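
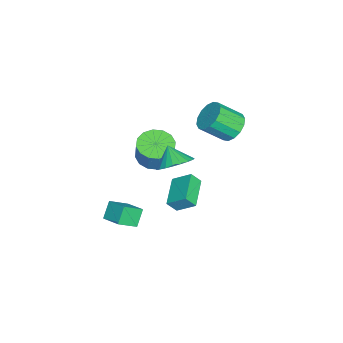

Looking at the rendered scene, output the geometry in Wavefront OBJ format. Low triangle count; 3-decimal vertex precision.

v 0.193 -0.225 1.052
v 1.017 -0.889 1.214
v -0.413 -0.755 1.968
v 1.12 -0.547 1.479
v 1.063 -0.149 1.671
v 0.855 0.235 1.755
v 0.533 0.54 1.718
v 0.152 0.712 1.566
v -0.221 0.722 1.324
v -0.523 0.569 1.036
v -0.702 0.278 0.75
v -0.725 -0.1 0.517
v -0.59 -0.5 0.376
v -0.319 -0.852 0.351
v 0.04 -1.096 0.448
v 0.426 -1.189 0.649
v 0.772 -1.116 0.92
v -3.138 -2.074 -1.524
v -2.119 -2.247 -1.838
v -1.663 -2.078 -0.45
v -2.682 -1.906 -0.136
v -2.192 -1.695 -1.881
v -1.736 -1.526 -0.494
v -2.519 -1.244 -1.828
v -2.063 -1.075 -0.441
v -3.011 -1.016 -1.694
v -2.555 -0.847 -0.307
v -3.538 -1.071 -1.514
v -3.081 -0.902 -0.127
v -3.957 -1.395 -1.337
v -3.501 -1.226 0.05
v -4.157 -1.902 -1.21
v -3.701 -1.733 0.178
v -4.084 -2.454 -1.166
v -3.628 -2.285 0.221
v -3.757 -2.905 -1.219
v -3.301 -2.736 0.168
v -3.265 -3.133 -1.353
v -2.809 -2.964 0.034
v -2.739 -3.078 -1.533
v -2.282 -2.909 -0.146
v -2.319 -2.754 -1.71
v -1.863 -2.585 -0.323
v -3.316 2.182 1.527
v -2.742 1.774 0.846
v -2.329 0.51 1.953
v -2.904 0.918 2.633
v -2.439 2.093 1.098
v -2.027 0.829 2.205
v -2.372 2.437 1.465
v -1.959 1.173 2.572
v -2.558 2.712 1.849
v -2.145 1.448 2.956
v -2.947 2.845 2.146
v -2.534 1.581 3.253
v -3.435 2.801 2.277
v -3.022 1.537 3.384
v -3.891 2.59 2.207
v -3.478 1.326 3.314
v -4.193 2.271 1.955
v -3.781 1.007 3.062
v -4.261 1.927 1.588
v -3.848 0.663 2.695
v -4.075 1.652 1.204
v -3.662 0.388 2.311
v -3.686 1.519 0.907
v -3.273 0.255 2.014
v -3.198 1.563 0.776
v -2.785 0.299 1.883
v -0.26 0.06 -1.181
v -0.076 -0.444 -0.521
v -0.12 1.106 -0.422
v 0.065 0.602 0.238
v 1.515 0.138 -1.618
v 1.7 -0.366 -0.958
v 1.656 1.184 -0.859
v 1.84 0.68 -0.199
v 3.103 -2.408 -1.506
v 2.411 -2.25 -0.666
v 3.835 -1.446 -1.084
v 3.143 -1.288 -0.244
v 3.777 -3.232 -0.796
v 3.085 -3.074 0.044
v 4.509 -2.27 -0.374
v 3.817 -2.112 0.466
f 2 1 4
f 2 4 3
f 4 1 5
f 4 5 3
f 5 1 6
f 5 6 3
f 6 1 7
f 6 7 3
f 7 1 8
f 7 8 3
f 8 1 9
f 8 9 3
f 9 1 10
f 9 10 3
f 10 1 11
f 10 11 3
f 11 1 12
f 11 12 3
f 12 1 13
f 12 13 3
f 13 1 14
f 13 14 3
f 14 1 15
f 14 15 3
f 15 1 16
f 15 16 3
f 16 1 17
f 16 17 3
f 17 1 2
f 17 2 3
f 19 18 22
f 19 22 20
f 20 22 23
f 20 23 21
f 22 18 24
f 22 24 23
f 23 24 25
f 23 25 21
f 24 18 26
f 24 26 25
f 25 26 27
f 25 27 21
f 26 18 28
f 26 28 27
f 27 28 29
f 27 29 21
f 28 18 30
f 28 30 29
f 29 30 31
f 29 31 21
f 30 18 32
f 30 32 31
f 31 32 33
f 31 33 21
f 32 18 34
f 32 34 33
f 33 34 35
f 33 35 21
f 34 18 36
f 34 36 35
f 35 36 37
f 35 37 21
f 36 18 38
f 36 38 37
f 37 38 39
f 37 39 21
f 38 18 40
f 38 40 39
f 39 40 41
f 39 41 21
f 40 18 42
f 40 42 41
f 41 42 43
f 41 43 21
f 42 18 19
f 42 19 43
f 43 19 20
f 43 20 21
f 45 44 48
f 45 48 46
f 46 48 49
f 46 49 47
f 48 44 50
f 48 50 49
f 49 50 51
f 49 51 47
f 50 44 52
f 50 52 51
f 51 52 53
f 51 53 47
f 52 44 54
f 52 54 53
f 53 54 55
f 53 55 47
f 54 44 56
f 54 56 55
f 55 56 57
f 55 57 47
f 56 44 58
f 56 58 57
f 57 58 59
f 57 59 47
f 58 44 60
f 58 60 59
f 59 60 61
f 59 61 47
f 60 44 62
f 60 62 61
f 61 62 63
f 61 63 47
f 62 44 64
f 62 64 63
f 63 64 65
f 63 65 47
f 64 44 66
f 64 66 65
f 65 66 67
f 65 67 47
f 66 44 68
f 66 68 67
f 67 68 69
f 67 69 47
f 68 44 45
f 68 45 69
f 69 45 46
f 69 46 47
f 71 73 70
f 74 71 70
f 70 73 72
f 72 74 70
f 71 77 73
f 75 71 74
f 75 77 71
f 73 77 72
f 76 74 72
f 72 77 76
f 76 75 74
f 77 75 76
f 79 81 78
f 82 79 78
f 78 81 80
f 80 82 78
f 79 85 81
f 83 79 82
f 83 85 79
f 81 85 80
f 84 82 80
f 80 85 84
f 84 83 82
f 85 83 84



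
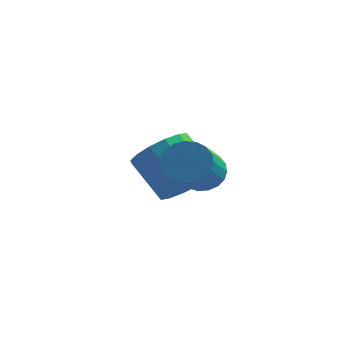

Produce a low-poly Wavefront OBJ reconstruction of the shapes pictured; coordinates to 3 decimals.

v 0.358 -0.664 -2.395
v 0.885 -0.548 -2.371
v 1.189 -2.14 -1.341
v 0.662 -2.256 -1.365
v 0.806 -0.445 -2.188
v 1.109 -2.036 -1.158
v 0.65 -0.379 -2.04
v 0.953 -1.971 -1.011
v 0.443 -0.363 -1.955
v 0.746 -1.955 -0.925
v 0.221 -0.399 -1.945
v 0.525 -1.991 -0.915
v 0.023 -0.481 -2.013
v 0.327 -2.073 -0.983
v -0.116 -0.594 -2.147
v 0.187 -2.186 -1.117
v -0.174 -0.72 -2.324
v 0.129 -2.312 -1.294
v -0.14 -0.836 -2.513
v 0.164 -2.427 -1.483
v -0.019 -0.922 -2.682
v 0.284 -2.514 -1.652
v 0.166 -0.964 -2.801
v 0.47 -2.555 -1.771
v 0.385 -0.953 -2.85
v 0.689 -2.545 -1.82
v 0.599 -0.893 -2.82
v 0.903 -2.485 -1.79
v 0.772 -0.794 -2.717
v 1.075 -2.385 -1.687
v 0.873 -0.671 -2.558
v 1.177 -2.263 -1.528
v -0.144 -0.112 -3.153
v 0.339 -0.2 -2.6
v -0.492 0.164 -1.814
v -0.976 0.252 -2.367
v 0.387 0.162 -2.716
v -0.444 0.525 -1.931
v 0.293 0.45 -2.95
v -0.539 0.814 -2.165
v 0.081 0.588 -3.238
v -0.751 0.952 -2.453
v -0.191 0.538 -3.503
v -1.023 0.902 -2.718
v -0.451 0.314 -3.674
v -1.282 0.678 -2.889
v -0.628 -0.024 -3.706
v -1.459 0.34 -2.92
v -0.676 -0.385 -3.589
v -1.507 -0.022 -2.804
v -0.581 -0.674 -3.355
v -1.413 -0.31 -2.57
v -0.369 -0.812 -3.067
v -1.201 -0.448 -2.282
v -0.097 -0.762 -2.802
v -0.929 -0.398 -2.017
v 0.162 -0.538 -2.631
v -0.669 -0.174 -1.846
f 2 1 5
f 2 5 3
f 3 5 6
f 3 6 4
f 5 1 7
f 5 7 6
f 6 7 8
f 6 8 4
f 7 1 9
f 7 9 8
f 8 9 10
f 8 10 4
f 9 1 11
f 9 11 10
f 10 11 12
f 10 12 4
f 11 1 13
f 11 13 12
f 12 13 14
f 12 14 4
f 13 1 15
f 13 15 14
f 14 15 16
f 14 16 4
f 15 1 17
f 15 17 16
f 16 17 18
f 16 18 4
f 17 1 19
f 17 19 18
f 18 19 20
f 18 20 4
f 19 1 21
f 19 21 20
f 20 21 22
f 20 22 4
f 21 1 23
f 21 23 22
f 22 23 24
f 22 24 4
f 23 1 25
f 23 25 24
f 24 25 26
f 24 26 4
f 25 1 27
f 25 27 26
f 26 27 28
f 26 28 4
f 27 1 29
f 27 29 28
f 28 29 30
f 28 30 4
f 29 1 31
f 29 31 30
f 30 31 32
f 30 32 4
f 31 1 2
f 31 2 32
f 32 2 3
f 32 3 4
f 34 33 37
f 34 37 35
f 35 37 38
f 35 38 36
f 37 33 39
f 37 39 38
f 38 39 40
f 38 40 36
f 39 33 41
f 39 41 40
f 40 41 42
f 40 42 36
f 41 33 43
f 41 43 42
f 42 43 44
f 42 44 36
f 43 33 45
f 43 45 44
f 44 45 46
f 44 46 36
f 45 33 47
f 45 47 46
f 46 47 48
f 46 48 36
f 47 33 49
f 47 49 48
f 48 49 50
f 48 50 36
f 49 33 51
f 49 51 50
f 50 51 52
f 50 52 36
f 51 33 53
f 51 53 52
f 52 53 54
f 52 54 36
f 53 33 55
f 53 55 54
f 54 55 56
f 54 56 36
f 55 33 57
f 55 57 56
f 56 57 58
f 56 58 36
f 57 33 34
f 57 34 58
f 58 34 35
f 58 35 36



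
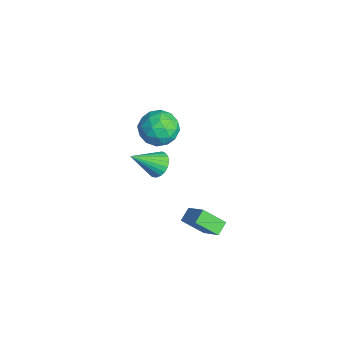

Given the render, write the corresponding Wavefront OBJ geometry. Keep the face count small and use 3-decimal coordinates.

v -1.562 0.976 -2.683
v -1.105 1.481 -2.11
v -1.498 -0.676 -1.277
v -1.455 1.551 -2.012
v -1.823 1.521 -2.03
v -2.147 1.398 -2.161
v -2.369 1.201 -2.382
v -2.452 0.965 -2.655
v -2.381 0.732 -2.933
v -2.168 0.54 -3.167
v -1.851 0.424 -3.318
v -1.483 0.403 -3.359
v -1.13 0.482 -3.284
v -0.851 0.645 -3.104
v -0.695 0.866 -2.851
v -0.689 1.106 -2.569
v -0.834 1.324 -2.307
v 2.829 2.244 -5.15
v 2.286 1.084 -4.127
v 2.293 2.872 -4.722
v 1.749 1.712 -3.699
v 4.211 2.628 -3.981
v 3.667 1.468 -2.958
v 3.674 3.256 -3.553
v 3.131 2.096 -2.53
v -0.649 0.14 2.82
v -0.273 0.751 3.819
v 1.233 0.029 2.181
v 1.609 0.64 3.18
v 1.175 -0.506 3.287
v 0.012 -0.437 3.682
v 0.948 1.217 2.318
v -0.215 1.286 2.713
v 0.714 1.417 3.509
v 0.854 0.352 4.108
v 0.106 0.428 1.892
v 0.246 -0.637 2.491
v -0.626 0.455 3.376
v 1.586 0.325 2.624
v 1.331 -0.349 2.687
v 1.552 0.01 3.275
v -0.458 -0.243 3.295
v -0.238 0.116 3.883
v 0.614 -0.623 3.57
v 1.198 0.664 2.117
v 1.418 1.023 2.705
v -0.592 0.77 2.725
v -0.371 1.129 3.313
v 0.346 1.403 2.43
v 0.175 1.206 3.781
v 1.281 1.141 3.405
v 0.892 1.48 2.898
v 0.209 1.521 3.13
v 0.257 0.58 4.133
v 1.363 0.515 3.757
v 1.109 -0.159 3.82
v 0.425 -0.119 4.052
v 0.837 0.972 3.95
v -0.403 0.265 2.243
v 0.703 0.2 1.867
v 0.535 0.899 1.948
v -0.149 0.939 2.18
v -0.321 -0.361 2.595
v 0.785 -0.426 2.219
v 0.751 -0.741 2.87
v 0.068 -0.7 3.102
v 0.123 -0.192 2.05
f 2 1 4
f 2 4 3
f 4 1 5
f 4 5 3
f 5 1 6
f 5 6 3
f 6 1 7
f 6 7 3
f 7 1 8
f 7 8 3
f 8 1 9
f 8 9 3
f 9 1 10
f 9 10 3
f 10 1 11
f 10 11 3
f 11 1 12
f 11 12 3
f 12 1 13
f 12 13 3
f 13 1 14
f 13 14 3
f 14 1 15
f 14 15 3
f 15 1 16
f 15 16 3
f 16 1 17
f 16 17 3
f 17 1 2
f 17 2 3
f 19 21 18
f 22 19 18
f 18 21 20
f 20 22 18
f 19 25 21
f 23 19 22
f 23 25 19
f 21 25 20
f 24 22 20
f 20 25 24
f 24 23 22
f 25 23 24
f 26 63 42
f 63 37 66
f 42 66 31
f 63 66 42
f 26 42 38
f 42 31 43
f 38 43 27
f 42 43 38
f 26 38 47
f 38 27 48
f 47 48 33
f 38 48 47
f 26 47 59
f 47 33 62
f 59 62 36
f 47 62 59
f 26 59 63
f 59 36 67
f 63 67 37
f 59 67 63
f 27 43 54
f 43 31 57
f 54 57 35
f 43 57 54
f 31 66 44
f 66 37 65
f 44 65 30
f 66 65 44
f 37 67 64
f 67 36 60
f 64 60 28
f 67 60 64
f 36 62 61
f 62 33 49
f 61 49 32
f 62 49 61
f 33 48 53
f 48 27 50
f 53 50 34
f 48 50 53
f 29 55 41
f 55 35 56
f 41 56 30
f 55 56 41
f 29 41 39
f 41 30 40
f 39 40 28
f 41 40 39
f 29 39 46
f 39 28 45
f 46 45 32
f 39 45 46
f 29 46 51
f 46 32 52
f 51 52 34
f 46 52 51
f 29 51 55
f 51 34 58
f 55 58 35
f 51 58 55
f 30 56 44
f 56 35 57
f 44 57 31
f 56 57 44
f 28 40 64
f 40 30 65
f 64 65 37
f 40 65 64
f 32 45 61
f 45 28 60
f 61 60 36
f 45 60 61
f 34 52 53
f 52 32 49
f 53 49 33
f 52 49 53
f 35 58 54
f 58 34 50
f 54 50 27
f 58 50 54



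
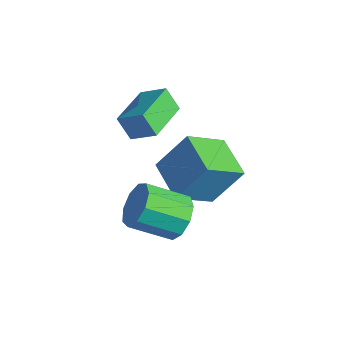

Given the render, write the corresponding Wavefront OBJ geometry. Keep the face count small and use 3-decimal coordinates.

v -1.357 0.169 2.461
v -1.852 -0.077 3.354
v -2.331 1.751 2.359
v -2.826 1.504 3.251
v -0.534 0.716 3.069
v -1.029 0.469 3.961
v -1.508 2.297 2.966
v -2.003 2.051 3.859
v -2.028 3.212 -1.575
v -2.078 1.633 -0.501
v -1.544 4.257 -0.014
v -1.595 2.679 1.06
v -0.285 2.921 -1.92
v -0.336 1.343 -0.846
v 0.198 3.967 -0.359
v 0.148 2.388 0.715
v 1.325 0.463 0.05
v 1.812 -0.147 -0.455
v 1.061 -1.474 0.424
v 0.575 -0.863 0.93
v 2.139 0.013 0.066
v 1.388 -1.313 0.945
v 2.086 0.384 0.58
v 1.335 -0.943 1.459
v 1.677 0.792 0.846
v 0.926 -0.535 1.726
v 1.103 1.046 0.74
v 0.352 -0.281 1.619
v 0.634 1.028 0.311
v -0.117 -0.299 1.191
v 0.488 0.745 -0.24
v -0.263 -0.582 0.64
v 0.734 0.331 -0.655
v -0.017 -0.996 0.224
v 1.257 -0.022 -0.74
v 0.506 -1.349 0.139
f 2 4 1
f 5 2 1
f 1 4 3
f 3 5 1
f 2 8 4
f 6 2 5
f 6 8 2
f 4 8 3
f 7 5 3
f 3 8 7
f 7 6 5
f 8 6 7
f 10 12 9
f 13 10 9
f 9 12 11
f 11 13 9
f 10 16 12
f 14 10 13
f 14 16 10
f 12 16 11
f 15 13 11
f 11 16 15
f 15 14 13
f 16 14 15
f 18 17 21
f 18 21 19
f 19 21 22
f 19 22 20
f 21 17 23
f 21 23 22
f 22 23 24
f 22 24 20
f 23 17 25
f 23 25 24
f 24 25 26
f 24 26 20
f 25 17 27
f 25 27 26
f 26 27 28
f 26 28 20
f 27 17 29
f 27 29 28
f 28 29 30
f 28 30 20
f 29 17 31
f 29 31 30
f 30 31 32
f 30 32 20
f 31 17 33
f 31 33 32
f 32 33 34
f 32 34 20
f 33 17 35
f 33 35 34
f 34 35 36
f 34 36 20
f 35 17 18
f 35 18 36
f 36 18 19
f 36 19 20



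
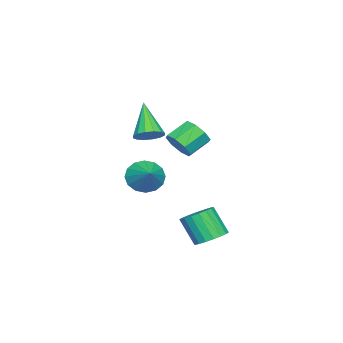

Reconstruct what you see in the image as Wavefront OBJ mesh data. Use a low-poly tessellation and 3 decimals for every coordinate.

v -2.396 -2.059 -3.846
v -1.742 -2.278 -4.557
v -1.244 -1.261 -3.034
v -1.95 -1.832 -4.701
v -2.278 -1.447 -4.615
v -2.637 -1.226 -4.324
v -2.931 -1.229 -3.905
v -3.082 -1.454 -3.469
v -3.049 -1.841 -3.135
v -2.841 -2.287 -2.992
v -2.514 -2.672 -3.077
v -2.155 -2.892 -3.369
v -1.86 -2.89 -3.788
v -1.709 -2.665 -4.223
v 3.481 3.72 -4.254
v 4.102 3.21 -4.461
v 3.88 2.409 -3.153
v 3.259 2.92 -2.946
v 4.274 3.475 -4.27
v 4.052 2.674 -2.961
v 4.289 3.789 -4.075
v 4.067 2.988 -2.767
v 4.143 4.089 -3.916
v 3.922 3.288 -2.608
v 3.867 4.316 -3.824
v 3.645 3.515 -2.516
v 3.514 4.425 -3.817
v 3.292 3.625 -2.509
v 3.155 4.395 -3.897
v 2.933 3.594 -2.588
v 2.86 4.231 -4.047
v 2.638 3.43 -2.739
v 2.688 3.966 -4.239
v 2.466 3.165 -2.93
v 2.673 3.652 -4.433
v 2.451 2.851 -3.125
v 2.818 3.352 -4.592
v 2.597 2.551 -3.284
v 3.095 3.125 -4.684
v 2.873 2.324 -3.376
v 3.448 3.015 -4.691
v 3.226 2.215 -3.383
v 3.807 3.046 -4.612
v 3.585 2.245 -3.303
v -0.047 -0.806 -0.049
v 0.454 -1.372 0.032
v -1.173 -1.574 1.549
v 0.587 -1.084 0.264
v 0.551 -0.722 0.413
v 0.354 -0.382 0.438
v 0.05 -0.156 0.333
v -0.28 -0.103 0.125
v -0.547 -0.239 -0.129
v -0.681 -0.527 -0.362
v -0.645 -0.89 -0.51
v -0.448 -1.229 -0.535
v -0.144 -1.456 -0.43
v 0.186 -1.508 -0.222
v -1.84 -0.111 -1.267
v -1.295 -0.027 -0.621
v -2.214 0.596 0.074
v -2.76 0.511 -0.573
v -1.269 0.473 -1.036
v -2.188 1.096 -0.341
v -1.578 0.631 -1.586
v -2.497 1.254 -0.891
v -2.04 0.354 -1.95
v -2.96 0.977 -1.255
v -2.386 -0.196 -1.914
v -3.305 0.427 -1.219
v -2.412 -0.696 -1.499
v -3.331 -0.073 -0.804
v -2.103 -0.854 -0.949
v -3.022 -0.231 -0.254
v -1.64 -0.577 -0.585
v -2.56 0.046 0.11
f 2 1 4
f 2 4 3
f 4 1 5
f 4 5 3
f 5 1 6
f 5 6 3
f 6 1 7
f 6 7 3
f 7 1 8
f 7 8 3
f 8 1 9
f 8 9 3
f 9 1 10
f 9 10 3
f 10 1 11
f 10 11 3
f 11 1 12
f 11 12 3
f 12 1 13
f 12 13 3
f 13 1 14
f 13 14 3
f 14 1 2
f 14 2 3
f 16 15 19
f 16 19 17
f 17 19 20
f 17 20 18
f 19 15 21
f 19 21 20
f 20 21 22
f 20 22 18
f 21 15 23
f 21 23 22
f 22 23 24
f 22 24 18
f 23 15 25
f 23 25 24
f 24 25 26
f 24 26 18
f 25 15 27
f 25 27 26
f 26 27 28
f 26 28 18
f 27 15 29
f 27 29 28
f 28 29 30
f 28 30 18
f 29 15 31
f 29 31 30
f 30 31 32
f 30 32 18
f 31 15 33
f 31 33 32
f 32 33 34
f 32 34 18
f 33 15 35
f 33 35 34
f 34 35 36
f 34 36 18
f 35 15 37
f 35 37 36
f 36 37 38
f 36 38 18
f 37 15 39
f 37 39 38
f 38 39 40
f 38 40 18
f 39 15 41
f 39 41 40
f 40 41 42
f 40 42 18
f 41 15 43
f 41 43 42
f 42 43 44
f 42 44 18
f 43 15 16
f 43 16 44
f 44 16 17
f 44 17 18
f 46 45 48
f 46 48 47
f 48 45 49
f 48 49 47
f 49 45 50
f 49 50 47
f 50 45 51
f 50 51 47
f 51 45 52
f 51 52 47
f 52 45 53
f 52 53 47
f 53 45 54
f 53 54 47
f 54 45 55
f 54 55 47
f 55 45 56
f 55 56 47
f 56 45 57
f 56 57 47
f 57 45 58
f 57 58 47
f 58 45 46
f 58 46 47
f 60 59 63
f 60 63 61
f 61 63 64
f 61 64 62
f 63 59 65
f 63 65 64
f 64 65 66
f 64 66 62
f 65 59 67
f 65 67 66
f 66 67 68
f 66 68 62
f 67 59 69
f 67 69 68
f 68 69 70
f 68 70 62
f 69 59 71
f 69 71 70
f 70 71 72
f 70 72 62
f 71 59 73
f 71 73 72
f 72 73 74
f 72 74 62
f 73 59 75
f 73 75 74
f 74 75 76
f 74 76 62
f 75 59 60
f 75 60 76
f 76 60 61
f 76 61 62



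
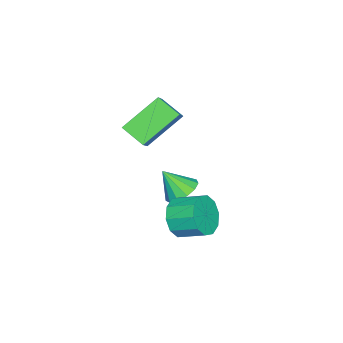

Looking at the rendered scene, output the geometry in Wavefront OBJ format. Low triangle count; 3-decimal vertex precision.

v -1.513 -1.981 2.862
v -2.96 -0.984 4.168
v -1.31 -0.878 2.245
v -2.757 0.119 3.552
v -0.523 -1.679 3.728
v -1.97 -0.682 5.035
v -0.32 -0.576 3.112
v -1.767 0.421 4.418
v -2.843 0.024 -1.562
v -1.981 0.246 -1.534
v -2.657 -0.844 -0.378
v -2.223 0.582 -1.25
v -2.662 0.74 -1.066
v -3.158 0.671 -1.039
v -3.554 0.396 -1.178
v -3.724 0.003 -1.44
v -3.614 -0.383 -1.74
v -3.259 -0.64 -1.984
v -2.772 -0.687 -2.094
v -2.307 -0.508 -2.035
v -2.013 -0.16 -1.826
v 0.378 1.444 -0.394
v 0.796 1.077 0.473
v 0.739 2.31 1.021
v 0.322 2.676 0.154
v 1.269 1.268 0.093
v 1.212 2.501 0.641
v 1.402 1.526 -0.474
v 1.345 2.759 0.074
v 1.144 1.753 -1.01
v 1.087 2.985 -0.462
v 0.593 1.861 -1.311
v 0.536 3.094 -0.763
v -0.039 1.81 -1.261
v -0.096 3.043 -0.713
v -0.512 1.619 -0.881
v -0.569 2.852 -0.333
v -0.645 1.361 -0.314
v -0.702 2.594 0.234
v -0.387 1.135 0.222
v -0.444 2.367 0.77
v 0.164 1.026 0.523
v 0.107 2.259 1.071
f 2 4 1
f 5 2 1
f 1 4 3
f 3 5 1
f 2 8 4
f 6 2 5
f 6 8 2
f 4 8 3
f 7 5 3
f 3 8 7
f 7 6 5
f 8 6 7
f 10 9 12
f 10 12 11
f 12 9 13
f 12 13 11
f 13 9 14
f 13 14 11
f 14 9 15
f 14 15 11
f 15 9 16
f 15 16 11
f 16 9 17
f 16 17 11
f 17 9 18
f 17 18 11
f 18 9 19
f 18 19 11
f 19 9 20
f 19 20 11
f 20 9 21
f 20 21 11
f 21 9 10
f 21 10 11
f 23 22 26
f 23 26 24
f 24 26 27
f 24 27 25
f 26 22 28
f 26 28 27
f 27 28 29
f 27 29 25
f 28 22 30
f 28 30 29
f 29 30 31
f 29 31 25
f 30 22 32
f 30 32 31
f 31 32 33
f 31 33 25
f 32 22 34
f 32 34 33
f 33 34 35
f 33 35 25
f 34 22 36
f 34 36 35
f 35 36 37
f 35 37 25
f 36 22 38
f 36 38 37
f 37 38 39
f 37 39 25
f 38 22 40
f 38 40 39
f 39 40 41
f 39 41 25
f 40 22 42
f 40 42 41
f 41 42 43
f 41 43 25
f 42 22 23
f 42 23 43
f 43 23 24
f 43 24 25



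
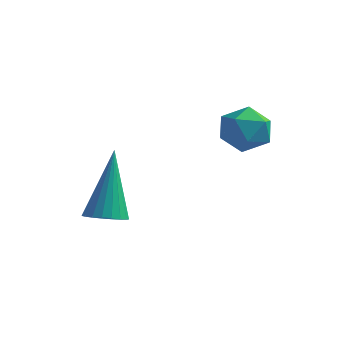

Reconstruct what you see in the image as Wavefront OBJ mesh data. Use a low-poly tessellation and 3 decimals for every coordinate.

v -0.942 -1.818 -3.178
v -0.399 -1.736 -3.141
v -1.178 -1.082 -1.322
v -0.471 -1.538 -3.229
v -0.625 -1.388 -3.308
v -0.833 -1.312 -3.364
v -1.06 -1.324 -3.389
v -1.267 -1.421 -3.376
v -1.417 -1.587 -3.33
v -1.486 -1.792 -3.257
v -1.46 -2.002 -3.171
v -1.345 -2.181 -3.085
v -1.16 -2.296 -3.016
v -0.937 -2.329 -2.975
v -0.715 -2.273 -2.969
v -0.533 -2.139 -2.999
v -0.421 -1.949 -3.06
v 1.377 0.437 -0.224
v 1.759 0.375 -0.812
v 1.761 -0.575 0.132
v 2.143 -0.637 -0.456
v 2.317 -0.156 0.028
v 2.08 0.47 -0.192
v 1.44 -0.67 -0.488
v 1.203 -0.044 -0.708
v 1.798 -0.309 -0.975
v 2.34 0.009 -0.657
v 1.18 -0.209 -0.023
v 1.722 0.109 0.295
f 2 1 4
f 2 4 3
f 4 1 5
f 4 5 3
f 5 1 6
f 5 6 3
f 6 1 7
f 6 7 3
f 7 1 8
f 7 8 3
f 8 1 9
f 8 9 3
f 9 1 10
f 9 10 3
f 10 1 11
f 10 11 3
f 11 1 12
f 11 12 3
f 12 1 13
f 12 13 3
f 13 1 14
f 13 14 3
f 14 1 15
f 14 15 3
f 15 1 16
f 15 16 3
f 16 1 17
f 16 17 3
f 17 1 2
f 17 2 3
f 18 29 23
f 18 23 19
f 18 19 25
f 18 25 28
f 18 28 29
f 19 23 27
f 23 29 22
f 29 28 20
f 28 25 24
f 25 19 26
f 21 27 22
f 21 22 20
f 21 20 24
f 21 24 26
f 21 26 27
f 22 27 23
f 20 22 29
f 24 20 28
f 26 24 25
f 27 26 19



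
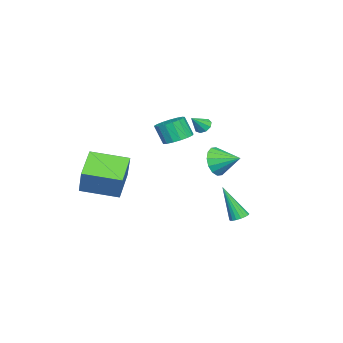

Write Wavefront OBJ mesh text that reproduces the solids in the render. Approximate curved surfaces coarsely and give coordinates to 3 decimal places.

v 1.444 -4.458 0.366
v 2.19 -4.033 1.937
v 1.043 -2.408 0.002
v 1.789 -1.984 1.573
v 3.151 -4.276 -0.493
v 3.897 -3.852 1.078
v 2.75 -2.227 -0.857
v 3.496 -1.802 0.714
v -3.768 0.943 -0.544
v -3.203 1.149 -1.342
v -3.552 2.317 -0.036
v -3.684 1.277 -1.483
v -4.188 1.315 -1.371
v -4.58 1.254 -1.038
v -4.754 1.109 -0.573
v -4.664 0.92 -0.099
v -4.334 0.737 0.255
v -3.852 0.61 0.395
v -3.348 0.571 0.284
v -2.957 0.633 -0.049
v -2.783 0.777 -0.514
v -2.873 0.966 -0.988
v -3.811 -1.241 0.841
v -2.928 -1.2 0.949
v -3.047 -1.737 2.126
v -3.929 -1.779 2.019
v -3.068 -0.828 1.104
v -3.186 -1.366 2.282
v -3.377 -0.552 1.199
v -3.495 -1.089 2.377
v -3.786 -0.433 1.212
v -3.904 -0.97 2.39
v -4.201 -0.499 1.141
v -4.319 -1.037 2.318
v -4.526 -0.736 1
v -4.644 -1.273 2.178
v -4.687 -1.088 0.823
v -4.806 -1.625 2.001
v -4.648 -1.475 0.65
v -4.766 -2.013 1.828
v -4.417 -1.809 0.521
v -4.535 -2.346 1.699
v -4.047 -2.013 0.465
v -4.165 -2.55 1.643
v -3.623 -2.04 0.496
v -3.741 -2.577 1.673
v -3.242 -1.884 0.605
v -3.36 -2.421 1.783
v -2.991 -1.581 0.768
v -3.11 -2.118 1.946
v -2.805 0.466 2.41
v -2.606 0.125 2.041
v -2.095 0.034 3.19
v -2.413 0.44 2.039
v -2.403 0.767 2.211
v -2.581 0.953 2.476
v -2.864 0.911 2.709
v -3.119 0.661 2.803
v -3.227 0.32 2.712
v -3.138 0.047 2.48
v -2.892 -0.03 2.215
v 0.492 3.444 -2.449
v 0.999 3.241 -2.516
v 0.368 2.496 -0.491
v 1.041 3.457 -2.409
v 0.974 3.67 -2.309
v 0.811 3.839 -2.238
v 0.586 3.93 -2.208
v 0.342 3.924 -2.227
v 0.128 3.824 -2.289
v -0.014 3.648 -2.383
v -0.056 3.432 -2.49
v 0.011 3.218 -2.589
v 0.173 3.049 -2.661
v 0.398 2.959 -2.69
v 0.643 2.964 -2.672
v 0.857 3.065 -2.61
f 2 4 1
f 5 2 1
f 1 4 3
f 3 5 1
f 2 8 4
f 6 2 5
f 6 8 2
f 4 8 3
f 7 5 3
f 3 8 7
f 7 6 5
f 8 6 7
f 10 9 12
f 10 12 11
f 12 9 13
f 12 13 11
f 13 9 14
f 13 14 11
f 14 9 15
f 14 15 11
f 15 9 16
f 15 16 11
f 16 9 17
f 16 17 11
f 17 9 18
f 17 18 11
f 18 9 19
f 18 19 11
f 19 9 20
f 19 20 11
f 20 9 21
f 20 21 11
f 21 9 22
f 21 22 11
f 22 9 10
f 22 10 11
f 24 23 27
f 24 27 25
f 25 27 28
f 25 28 26
f 27 23 29
f 27 29 28
f 28 29 30
f 28 30 26
f 29 23 31
f 29 31 30
f 30 31 32
f 30 32 26
f 31 23 33
f 31 33 32
f 32 33 34
f 32 34 26
f 33 23 35
f 33 35 34
f 34 35 36
f 34 36 26
f 35 23 37
f 35 37 36
f 36 37 38
f 36 38 26
f 37 23 39
f 37 39 38
f 38 39 40
f 38 40 26
f 39 23 41
f 39 41 40
f 40 41 42
f 40 42 26
f 41 23 43
f 41 43 42
f 42 43 44
f 42 44 26
f 43 23 45
f 43 45 44
f 44 45 46
f 44 46 26
f 45 23 47
f 45 47 46
f 46 47 48
f 46 48 26
f 47 23 49
f 47 49 48
f 48 49 50
f 48 50 26
f 49 23 24
f 49 24 50
f 50 24 25
f 50 25 26
f 52 51 54
f 52 54 53
f 54 51 55
f 54 55 53
f 55 51 56
f 55 56 53
f 56 51 57
f 56 57 53
f 57 51 58
f 57 58 53
f 58 51 59
f 58 59 53
f 59 51 60
f 59 60 53
f 60 51 61
f 60 61 53
f 61 51 52
f 61 52 53
f 63 62 65
f 63 65 64
f 65 62 66
f 65 66 64
f 66 62 67
f 66 67 64
f 67 62 68
f 67 68 64
f 68 62 69
f 68 69 64
f 69 62 70
f 69 70 64
f 70 62 71
f 70 71 64
f 71 62 72
f 71 72 64
f 72 62 73
f 72 73 64
f 73 62 74
f 73 74 64
f 74 62 75
f 74 75 64
f 75 62 76
f 75 76 64
f 76 62 77
f 76 77 64
f 77 62 63
f 77 63 64



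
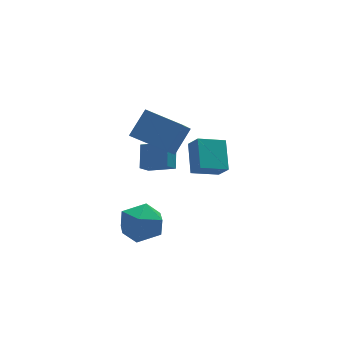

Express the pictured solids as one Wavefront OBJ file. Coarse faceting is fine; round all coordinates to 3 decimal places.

v -0.076 1.756 -2.368
v 0.38 2.723 -1.496
v 0.477 2.006 -2.935
v 0.932 2.974 -2.063
v 0.928 0.786 -1.817
v 1.383 1.754 -0.945
v 1.48 1.037 -2.384
v 1.936 2.004 -1.512
v -0.864 1.093 0.775
v 0.196 1.636 1.917
v 0.056 2.307 -0.656
v 1.115 2.851 0.486
v 0.405 -0.411 0.314
v 1.464 0.133 1.456
v 1.324 0.804 -1.117
v 2.384 1.347 0.025
v 3.023 1.592 -3.287
v 3.521 2.994 -2.274
v 2.817 2.267 -4.119
v 3.316 3.668 -3.106
v 4.464 1.432 -3.774
v 4.963 2.833 -2.761
v 4.259 2.106 -4.606
v 4.757 3.508 -3.593
v -1.628 -1.404 -2.287
v -0.724 -2.168 -2.387
v -2.876 -2.852 -2.493
v -1.972 -3.616 -2.593
v -2.191 -3.088 -1.552
v -1.42 -2.193 -1.424
v -2.18 -2.827 -3.456
v -1.409 -1.932 -3.328
v -1.065 -3.048 -3.109
v -1.072 -3.209 -1.932
v -2.528 -1.811 -2.948
v -2.535 -1.972 -1.771
f 2 4 1
f 5 2 1
f 1 4 3
f 3 5 1
f 2 8 4
f 6 2 5
f 6 8 2
f 4 8 3
f 7 5 3
f 3 8 7
f 7 6 5
f 8 6 7
f 10 12 9
f 13 10 9
f 9 12 11
f 11 13 9
f 10 16 12
f 14 10 13
f 14 16 10
f 12 16 11
f 15 13 11
f 11 16 15
f 15 14 13
f 16 14 15
f 18 20 17
f 21 18 17
f 17 20 19
f 19 21 17
f 18 24 20
f 22 18 21
f 22 24 18
f 20 24 19
f 23 21 19
f 19 24 23
f 23 22 21
f 24 22 23
f 25 36 30
f 25 30 26
f 25 26 32
f 25 32 35
f 25 35 36
f 26 30 34
f 30 36 29
f 36 35 27
f 35 32 31
f 32 26 33
f 28 34 29
f 28 29 27
f 28 27 31
f 28 31 33
f 28 33 34
f 29 34 30
f 27 29 36
f 31 27 35
f 33 31 32
f 34 33 26



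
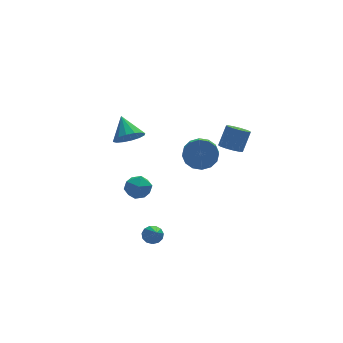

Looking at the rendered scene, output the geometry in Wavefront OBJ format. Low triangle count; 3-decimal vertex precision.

v 1.484 -2.51 1.479
v 1.991 -2.938 1.384
v 2.543 -2.537 2.526
v 2.036 -2.11 2.621
v 2.094 -2.614 1.221
v 2.645 -2.213 2.363
v 2.003 -2.256 1.139
v 2.555 -1.856 2.281
v 1.747 -1.98 1.166
v 2.299 -1.579 2.308
v 1.408 -1.872 1.292
v 1.96 -1.471 2.434
v 1.093 -1.966 1.477
v 1.645 -1.566 2.619
v 0.902 -2.234 1.663
v 1.454 -1.833 2.805
v 0.896 -2.589 1.791
v 1.448 -2.188 2.933
v 1.077 -2.919 1.819
v 1.628 -2.519 2.961
v 1.387 -3.12 1.74
v 1.938 -2.719 2.882
v 1.727 -3.127 1.578
v 2.279 -2.726 2.72
v -2.318 1.829 -3.693
v -1.813 1.118 -3.731
v -3.067 1.242 -2.649
v -2.562 0.531 -2.687
v -2.234 1.285 -2.393
v -1.771 1.647 -3.038
v -3.109 0.713 -3.342
v -2.646 1.075 -3.987
v -2.302 0.428 -3.514
v -1.761 0.782 -2.927
v -3.119 1.578 -3.453
v -2.578 1.932 -2.866
v -3.77 -2 2.982
v -3.11 -1.606 2.597
v -3.87 -0.9 3.938
v -3.472 -1.456 2.387
v -3.914 -1.451 2.336
v -4.318 -1.594 2.458
v -4.575 -1.845 2.721
v -4.616 -2.138 3.054
v -4.431 -2.394 3.367
v -4.068 -2.544 3.578
v -3.626 -2.548 3.629
v -3.223 -2.406 3.507
v -2.966 -2.154 3.244
v -2.924 -1.861 2.911
v -2.722 -2.537 -4.352
v -2.456 -2.228 -3.939
v -2.978 -4.163 -2.968
v -2.774 -2.158 -3.916
v -3.076 -2.208 -4.031
v -3.265 -2.363 -4.248
v -3.282 -2.573 -4.498
v -3.121 -2.772 -4.701
v -2.833 -2.896 -4.794
v -2.51 -2.906 -4.746
v -2.254 -2.799 -4.573
v -2.147 -2.609 -4.33
v -2.222 -2.396 -4.094
v 1.193 1.612 -1.435
v 1.723 1.887 -0.658
v 1.336 0.684 0.032
v 0.807 0.408 -0.745
v 1.261 2.082 -0.578
v 0.874 0.878 0.112
v 0.781 2.15 -0.727
v 0.394 0.947 -0.037
v 0.412 2.074 -1.067
v 0.025 0.871 -0.377
v 0.252 1.874 -1.505
v -0.135 0.671 -0.815
v 0.344 1.604 -1.924
v -0.043 0.401 -1.234
v 0.664 1.336 -2.212
v 0.277 0.133 -1.522
v 1.126 1.142 -2.292
v 0.739 -0.062 -1.602
v 1.606 1.073 -2.143
v 1.219 -0.13 -1.453
v 1.975 1.149 -1.803
v 1.588 -0.054 -1.113
v 2.135 1.349 -1.365
v 1.748 0.146 -0.675
v 2.043 1.619 -0.946
v 1.656 0.416 -0.256
f 2 1 5
f 2 5 3
f 3 5 6
f 3 6 4
f 5 1 7
f 5 7 6
f 6 7 8
f 6 8 4
f 7 1 9
f 7 9 8
f 8 9 10
f 8 10 4
f 9 1 11
f 9 11 10
f 10 11 12
f 10 12 4
f 11 1 13
f 11 13 12
f 12 13 14
f 12 14 4
f 13 1 15
f 13 15 14
f 14 15 16
f 14 16 4
f 15 1 17
f 15 17 16
f 16 17 18
f 16 18 4
f 17 1 19
f 17 19 18
f 18 19 20
f 18 20 4
f 19 1 21
f 19 21 20
f 20 21 22
f 20 22 4
f 21 1 23
f 21 23 22
f 22 23 24
f 22 24 4
f 23 1 2
f 23 2 24
f 24 2 3
f 24 3 4
f 25 36 30
f 25 30 26
f 25 26 32
f 25 32 35
f 25 35 36
f 26 30 34
f 30 36 29
f 36 35 27
f 35 32 31
f 32 26 33
f 28 34 29
f 28 29 27
f 28 27 31
f 28 31 33
f 28 33 34
f 29 34 30
f 27 29 36
f 31 27 35
f 33 31 32
f 34 33 26
f 38 37 40
f 38 40 39
f 40 37 41
f 40 41 39
f 41 37 42
f 41 42 39
f 42 37 43
f 42 43 39
f 43 37 44
f 43 44 39
f 44 37 45
f 44 45 39
f 45 37 46
f 45 46 39
f 46 37 47
f 46 47 39
f 47 37 48
f 47 48 39
f 48 37 49
f 48 49 39
f 49 37 50
f 49 50 39
f 50 37 38
f 50 38 39
f 52 51 54
f 52 54 53
f 54 51 55
f 54 55 53
f 55 51 56
f 55 56 53
f 56 51 57
f 56 57 53
f 57 51 58
f 57 58 53
f 58 51 59
f 58 59 53
f 59 51 60
f 59 60 53
f 60 51 61
f 60 61 53
f 61 51 62
f 61 62 53
f 62 51 63
f 62 63 53
f 63 51 52
f 63 52 53
f 65 64 68
f 65 68 66
f 66 68 69
f 66 69 67
f 68 64 70
f 68 70 69
f 69 70 71
f 69 71 67
f 70 64 72
f 70 72 71
f 71 72 73
f 71 73 67
f 72 64 74
f 72 74 73
f 73 74 75
f 73 75 67
f 74 64 76
f 74 76 75
f 75 76 77
f 75 77 67
f 76 64 78
f 76 78 77
f 77 78 79
f 77 79 67
f 78 64 80
f 78 80 79
f 79 80 81
f 79 81 67
f 80 64 82
f 80 82 81
f 81 82 83
f 81 83 67
f 82 64 84
f 82 84 83
f 83 84 85
f 83 85 67
f 84 64 86
f 84 86 85
f 85 86 87
f 85 87 67
f 86 64 88
f 86 88 87
f 87 88 89
f 87 89 67
f 88 64 65
f 88 65 89
f 89 65 66
f 89 66 67



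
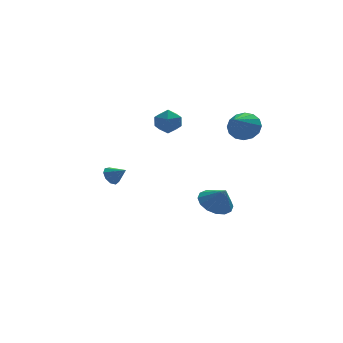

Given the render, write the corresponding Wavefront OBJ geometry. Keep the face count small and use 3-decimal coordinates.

v -4.034 -1.04 0.643
v -3.635 -1.053 0.181
v -3.386 -1.56 1.217
v -3.57 -0.714 0.416
v -3.723 -0.527 0.757
v -4.02 -0.581 1.044
v -4.324 -0.849 1.144
v -4.492 -1.206 1.009
v -4.446 -1.485 0.703
v -4.206 -1.556 0.369
v -3.886 -1.385 0.163
v 0.216 3.583 2.043
v 0.767 2.882 2.105
v -0.727 2.918 2.915
v -0.176 2.217 2.977
v 0.048 2.996 3.354
v 0.631 3.406 2.815
v -0.591 2.394 2.205
v -0.008 2.804 1.666
v 0.268 2.147 2.205
v 0.663 2.519 2.915
v -0.623 3.281 2.105
v -0.228 3.653 2.815
v 3.619 0.655 2.673
v 4.186 0.869 3.418
v 2.621 -0.715 3.827
v 3.801 1.181 3.456
v 3.368 1.352 3.283
v 3.001 1.336 2.948
v 2.801 1.138 2.539
v 2.82 0.81 2.166
v 3.053 0.441 1.929
v 3.437 0.129 1.891
v 3.871 -0.043 2.063
v 4.237 -0.027 2.399
v 4.438 0.171 2.808
v 4.419 0.499 3.181
v 2.427 1.906 -3.486
v 3.414 1.816 -3.888
v 2.833 1.314 -2.354
v 3.409 2.306 -3.629
v 3.14 2.689 -3.333
v 2.68 2.862 -3.077
v 2.153 2.779 -2.931
v 1.698 2.462 -2.933
v 1.439 1.996 -3.084
v 1.445 1.506 -3.342
v 1.713 1.123 -3.639
v 2.173 0.95 -3.895
v 2.701 1.033 -4.041
v 3.155 1.35 -4.038
f 2 1 4
f 2 4 3
f 4 1 5
f 4 5 3
f 5 1 6
f 5 6 3
f 6 1 7
f 6 7 3
f 7 1 8
f 7 8 3
f 8 1 9
f 8 9 3
f 9 1 10
f 9 10 3
f 10 1 11
f 10 11 3
f 11 1 2
f 11 2 3
f 12 23 17
f 12 17 13
f 12 13 19
f 12 19 22
f 12 22 23
f 13 17 21
f 17 23 16
f 23 22 14
f 22 19 18
f 19 13 20
f 15 21 16
f 15 16 14
f 15 14 18
f 15 18 20
f 15 20 21
f 16 21 17
f 14 16 23
f 18 14 22
f 20 18 19
f 21 20 13
f 25 24 27
f 25 27 26
f 27 24 28
f 27 28 26
f 28 24 29
f 28 29 26
f 29 24 30
f 29 30 26
f 30 24 31
f 30 31 26
f 31 24 32
f 31 32 26
f 32 24 33
f 32 33 26
f 33 24 34
f 33 34 26
f 34 24 35
f 34 35 26
f 35 24 36
f 35 36 26
f 36 24 37
f 36 37 26
f 37 24 25
f 37 25 26
f 39 38 41
f 39 41 40
f 41 38 42
f 41 42 40
f 42 38 43
f 42 43 40
f 43 38 44
f 43 44 40
f 44 38 45
f 44 45 40
f 45 38 46
f 45 46 40
f 46 38 47
f 46 47 40
f 47 38 48
f 47 48 40
f 48 38 49
f 48 49 40
f 49 38 50
f 49 50 40
f 50 38 51
f 50 51 40
f 51 38 39
f 51 39 40



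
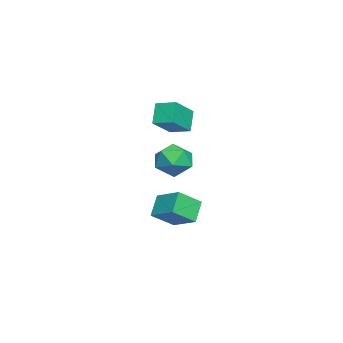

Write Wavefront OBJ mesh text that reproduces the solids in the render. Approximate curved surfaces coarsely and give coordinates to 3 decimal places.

v -1.218 -0.614 1.996
v -0.182 -0.446 1.417
v -0.958 -2.534 1.903
v 0.078 -2.366 1.324
v -0.02 -2.061 2.479
v -0.18 -0.874 2.537
v -0.96 -2.106 0.783
v -1.12 -0.919 0.841
v -0.022 -1.368 0.668
v 0.559 -1.34 1.716
v -1.699 -1.64 1.604
v -1.118 -1.612 2.652
v -3.431 -1.6 -2.7
v -2.602 -2.712 -1.734
v -2.471 -0.275 -1.998
v -1.642 -1.387 -1.033
v -2.398 -1.773 -3.787
v -1.569 -2.885 -2.822
v -1.438 -0.448 -3.086
v -0.609 -1.56 -2.12
v -3.748 -2.198 2.618
v -4.612 -2.175 3.795
v -3.36 -1.017 2.88
v -4.224 -0.995 4.057
v -2.316 -2.905 3.683
v -3.18 -2.883 4.86
v -1.928 -1.725 3.945
v -2.792 -1.702 5.122
f 1 12 6
f 1 6 2
f 1 2 8
f 1 8 11
f 1 11 12
f 2 6 10
f 6 12 5
f 12 11 3
f 11 8 7
f 8 2 9
f 4 10 5
f 4 5 3
f 4 3 7
f 4 7 9
f 4 9 10
f 5 10 6
f 3 5 12
f 7 3 11
f 9 7 8
f 10 9 2
f 14 16 13
f 17 14 13
f 13 16 15
f 15 17 13
f 14 20 16
f 18 14 17
f 18 20 14
f 16 20 15
f 19 17 15
f 15 20 19
f 19 18 17
f 20 18 19
f 22 24 21
f 25 22 21
f 21 24 23
f 23 25 21
f 22 28 24
f 26 22 25
f 26 28 22
f 24 28 23
f 27 25 23
f 23 28 27
f 27 26 25
f 28 26 27



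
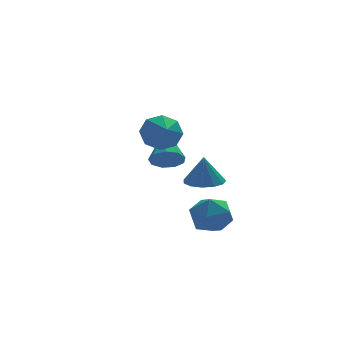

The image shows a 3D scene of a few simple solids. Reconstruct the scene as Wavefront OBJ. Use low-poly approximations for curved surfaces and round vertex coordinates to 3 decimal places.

v -2.323 0.099 0.738
v -1.611 0.053 0.478
v -1.837 1.621 1.802
v -1.894 0.36 0.168
v -2.378 0.545 0.125
v -2.837 0.521 0.369
v -3.055 0.299 0.786
v -2.931 -0.016 1.18
v -2.523 -0.277 1.368
v -2.021 -0.363 1.261
v -1.661 -0.232 0.909
v -2.015 -1.628 -1.391
v -1.651 -1.091 -2.164
v -0.629 -2.489 -1.336
v -0.265 -1.952 -2.109
v -0.396 -1.516 -1.209
v -1.253 -0.983 -1.242
v -1.027 -2.597 -2.258
v -1.884 -2.064 -2.291
v -1.04 -1.689 -2.699
v -0.65 -1.021 -2.051
v -1.63 -2.559 -1.449
v -1.24 -1.891 -0.801
v -1.193 -1.168 -0.109
v -0.596 -0.549 -0.129
v -1.207 -1.112 1.209
v -1.026 -0.325 -0.143
v -1.509 -0.369 -0.147
v -1.891 -0.666 -0.138
v -2.052 -1.123 -0.12
v -1.94 -1.594 -0.099
v -1.591 -1.93 -0.081
v -1.115 -2.024 -0.072
v -0.665 -1.846 -0.075
v -0.382 -1.453 -0.089
v -0.356 -0.969 -0.109
v -3.333 -2.068 3.224
v -2.861 -2.458 2.606
v -3.427 -2.992 3.736
v -2.485 -2.222 3.103
v -2.606 -1.896 3.67
v -3.152 -1.67 3.977
v -3.805 -1.678 3.842
v -4.18 -1.914 3.346
v -4.06 -2.241 2.778
v -3.513 -2.466 2.472
f 2 1 4
f 2 4 3
f 4 1 5
f 4 5 3
f 5 1 6
f 5 6 3
f 6 1 7
f 6 7 3
f 7 1 8
f 7 8 3
f 8 1 9
f 8 9 3
f 9 1 10
f 9 10 3
f 10 1 11
f 10 11 3
f 11 1 2
f 11 2 3
f 12 23 17
f 12 17 13
f 12 13 19
f 12 19 22
f 12 22 23
f 13 17 21
f 17 23 16
f 23 22 14
f 22 19 18
f 19 13 20
f 15 21 16
f 15 16 14
f 15 14 18
f 15 18 20
f 15 20 21
f 16 21 17
f 14 16 23
f 18 14 22
f 20 18 19
f 21 20 13
f 25 24 27
f 25 27 26
f 27 24 28
f 27 28 26
f 28 24 29
f 28 29 26
f 29 24 30
f 29 30 26
f 30 24 31
f 30 31 26
f 31 24 32
f 31 32 26
f 32 24 33
f 32 33 26
f 33 24 34
f 33 34 26
f 34 24 35
f 34 35 26
f 35 24 36
f 35 36 26
f 36 24 25
f 36 25 26
f 38 37 40
f 38 40 39
f 40 37 41
f 40 41 39
f 41 37 42
f 41 42 39
f 42 37 43
f 42 43 39
f 43 37 44
f 43 44 39
f 44 37 45
f 44 45 39
f 45 37 46
f 45 46 39
f 46 37 38
f 46 38 39



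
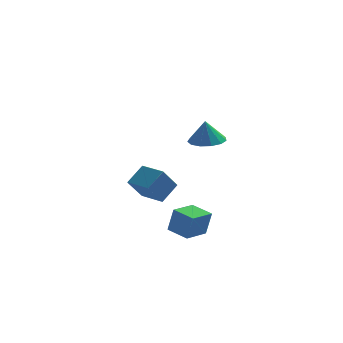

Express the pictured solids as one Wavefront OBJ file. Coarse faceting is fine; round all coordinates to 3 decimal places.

v 0.787 -2.903 -4.254
v 1.089 -2.927 -2.846
v -0.263 -2.157 -4.016
v 0.039 -2.182 -2.608
v 1.621 -1.678 -4.412
v 1.923 -1.703 -3.004
v 0.571 -0.933 -4.174
v 0.873 -0.957 -2.766
v 1.806 -3.39 2.752
v 2.539 -4.01 2.776
v 1.714 -3.45 4.048
v 2.756 -3.516 2.815
v 2.671 -2.982 2.833
v 2.312 -2.578 2.826
v 1.792 -2.431 2.795
v 1.277 -2.589 2.751
v 0.93 -3.002 2.707
v 0.861 -3.538 2.678
v 1.092 -4.027 2.672
v 1.55 -4.313 2.692
v 2.09 -4.307 2.731
v -0.866 0.888 -3.419
v -1.52 0.117 -2.154
v -2.062 1.858 -3.446
v -2.716 1.087 -2.181
v -0.184 1.753 -2.539
v -0.838 0.982 -1.274
v -1.38 2.723 -2.566
v -2.034 1.952 -1.301
f 2 4 1
f 5 2 1
f 1 4 3
f 3 5 1
f 2 8 4
f 6 2 5
f 6 8 2
f 4 8 3
f 7 5 3
f 3 8 7
f 7 6 5
f 8 6 7
f 10 9 12
f 10 12 11
f 12 9 13
f 12 13 11
f 13 9 14
f 13 14 11
f 14 9 15
f 14 15 11
f 15 9 16
f 15 16 11
f 16 9 17
f 16 17 11
f 17 9 18
f 17 18 11
f 18 9 19
f 18 19 11
f 19 9 20
f 19 20 11
f 20 9 21
f 20 21 11
f 21 9 10
f 21 10 11
f 23 25 22
f 26 23 22
f 22 25 24
f 24 26 22
f 23 29 25
f 27 23 26
f 27 29 23
f 25 29 24
f 28 26 24
f 24 29 28
f 28 27 26
f 29 27 28



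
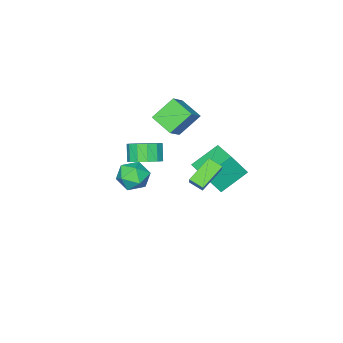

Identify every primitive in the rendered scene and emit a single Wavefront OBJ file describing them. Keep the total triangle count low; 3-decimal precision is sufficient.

v 1.549 -0.907 -0.824
v 2.542 -1.186 -0.502
v 2.044 -1.752 0.545
v 1.051 -1.473 0.224
v 2.43 -0.639 -0.26
v 1.933 -1.204 0.787
v 2.039 -0.177 -0.197
v 1.542 -0.743 0.851
v 1.493 0.053 -0.332
v 0.995 -0.512 0.715
v 0.964 -0.022 -0.624
v 0.466 -0.587 0.423
v 0.621 -0.378 -0.979
v 0.123 -0.943 0.068
v 0.572 -0.902 -1.285
v 0.074 -1.467 -0.237
v 0.834 -1.428 -1.444
v 0.336 -1.993 -0.397
v 1.323 -1.788 -1.406
v 0.825 -2.353 -0.359
v 1.883 -1.869 -1.184
v 1.385 -2.434 -0.136
v 2.338 -1.645 -0.847
v 1.84 -2.21 0.201
v 2.951 0.538 -0.342
v 3.636 1.314 -0.727
v 4.244 -0.074 0.727
v 4.929 0.702 0.342
v 4.071 0.988 0.975
v 3.271 1.366 0.314
v 4.609 -0.126 -0.314
v 3.809 0.252 -0.975
v 4.661 0.903 -0.709
v 4.328 1.592 0.087
v 3.552 -0.352 -0.087
v 3.219 0.337 0.709
v -3.973 -1.87 -0.021
v -3.961 -3.451 0.603
v -2.816 -1.483 0.935
v -2.804 -3.065 1.559
v -2.676 -2.395 -1.379
v -2.664 -3.977 -0.755
v -1.519 -2.009 -0.423
v -1.507 -3.59 0.201
v -0.224 2.554 0.137
v 0.353 3.165 1.049
v -0.488 3.398 -0.261
v 0.089 4.009 0.651
v 1.351 2.571 -0.871
v 1.928 3.182 0.041
v 1.087 3.415 -1.269
v 1.664 4.026 -0.357
v -5.05 0.028 -3.739
v -4.168 -0.551 -2.135
v -4.359 1.851 -3.462
v -3.477 1.273 -1.858
v -3.263 -0.473 -4.902
v -2.381 -1.051 -3.298
v -2.572 1.351 -4.625
v -1.69 0.772 -3.021
f 2 1 5
f 2 5 3
f 3 5 6
f 3 6 4
f 5 1 7
f 5 7 6
f 6 7 8
f 6 8 4
f 7 1 9
f 7 9 8
f 8 9 10
f 8 10 4
f 9 1 11
f 9 11 10
f 10 11 12
f 10 12 4
f 11 1 13
f 11 13 12
f 12 13 14
f 12 14 4
f 13 1 15
f 13 15 14
f 14 15 16
f 14 16 4
f 15 1 17
f 15 17 16
f 16 17 18
f 16 18 4
f 17 1 19
f 17 19 18
f 18 19 20
f 18 20 4
f 19 1 21
f 19 21 20
f 20 21 22
f 20 22 4
f 21 1 23
f 21 23 22
f 22 23 24
f 22 24 4
f 23 1 2
f 23 2 24
f 24 2 3
f 24 3 4
f 25 36 30
f 25 30 26
f 25 26 32
f 25 32 35
f 25 35 36
f 26 30 34
f 30 36 29
f 36 35 27
f 35 32 31
f 32 26 33
f 28 34 29
f 28 29 27
f 28 27 31
f 28 31 33
f 28 33 34
f 29 34 30
f 27 29 36
f 31 27 35
f 33 31 32
f 34 33 26
f 38 40 37
f 41 38 37
f 37 40 39
f 39 41 37
f 38 44 40
f 42 38 41
f 42 44 38
f 40 44 39
f 43 41 39
f 39 44 43
f 43 42 41
f 44 42 43
f 46 48 45
f 49 46 45
f 45 48 47
f 47 49 45
f 46 52 48
f 50 46 49
f 50 52 46
f 48 52 47
f 51 49 47
f 47 52 51
f 51 50 49
f 52 50 51
f 54 56 53
f 57 54 53
f 53 56 55
f 55 57 53
f 54 60 56
f 58 54 57
f 58 60 54
f 56 60 55
f 59 57 55
f 55 60 59
f 59 58 57
f 60 58 59



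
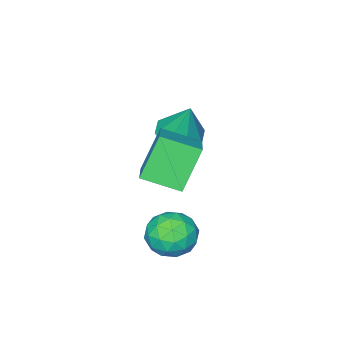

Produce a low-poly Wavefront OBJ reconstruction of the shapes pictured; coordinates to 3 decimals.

v 0.582 2.074 -1.939
v -0.593 2.011 -0.116
v 1.96 3.434 -1.004
v 0.784 3.371 0.819
v 1.556 0.689 -1.359
v 0.38 0.626 0.464
v 2.933 2.049 -0.424
v 1.758 1.986 1.399
v 1.739 3.9 -3.399
v 2.234 4.437 -2.515
v 3.226 2.803 -3.565
v 3.721 3.34 -2.681
v 2.805 2.673 -2.506
v 1.887 3.35 -2.404
v 3.573 3.89 -3.676
v 2.655 4.567 -3.574
v 3.368 4.43 -2.687
v 2.893 3.678 -1.964
v 2.567 3.562 -4.116
v 2.092 2.81 -3.393
v 1.857 4.265 -2.942
v 3.603 2.975 -3.138
v 3.066 2.583 -3.035
v 3.357 2.899 -2.516
v 1.652 3.626 -2.877
v 1.943 3.942 -2.358
v 2.279 2.905 -2.352
v 3.517 3.298 -3.722
v 3.808 3.614 -3.203
v 2.103 4.341 -3.564
v 2.394 4.657 -3.045
v 3.181 4.335 -3.728
v 2.814 4.576 -2.524
v 3.687 3.932 -2.622
v 3.6 4.255 -3.206
v 3.06 4.653 -3.146
v 2.535 4.134 -2.099
v 3.408 3.49 -2.197
v 2.87 3.097 -2.094
v 2.33 3.496 -2.034
v 3.201 4.131 -2.2
v 2.052 3.75 -3.883
v 2.925 3.106 -3.981
v 3.13 3.744 -4.046
v 2.59 4.143 -3.986
v 1.773 3.308 -3.458
v 2.646 2.664 -3.556
v 2.4 2.587 -2.934
v 1.86 2.985 -2.874
v 2.259 3.109 -3.88
v -1.863 -0.507 -1.517
v -1.337 0.369 -1.897
v -1.717 0.247 0.417
v -2.164 0.477 -1.877
v -2.814 0.008 -1.646
v -2.907 -0.762 -1.339
v -2.388 -1.382 -1.136
v -1.561 -1.49 -1.156
v -0.911 -1.022 -1.387
v -0.818 -0.252 -1.694
f 2 4 1
f 5 2 1
f 1 4 3
f 3 5 1
f 2 8 4
f 6 2 5
f 6 8 2
f 4 8 3
f 7 5 3
f 3 8 7
f 7 6 5
f 8 6 7
f 9 46 25
f 46 20 49
f 25 49 14
f 46 49 25
f 9 25 21
f 25 14 26
f 21 26 10
f 25 26 21
f 9 21 30
f 21 10 31
f 30 31 16
f 21 31 30
f 9 30 42
f 30 16 45
f 42 45 19
f 30 45 42
f 9 42 46
f 42 19 50
f 46 50 20
f 42 50 46
f 10 26 37
f 26 14 40
f 37 40 18
f 26 40 37
f 14 49 27
f 49 20 48
f 27 48 13
f 49 48 27
f 20 50 47
f 50 19 43
f 47 43 11
f 50 43 47
f 19 45 44
f 45 16 32
f 44 32 15
f 45 32 44
f 16 31 36
f 31 10 33
f 36 33 17
f 31 33 36
f 12 38 24
f 38 18 39
f 24 39 13
f 38 39 24
f 12 24 22
f 24 13 23
f 22 23 11
f 24 23 22
f 12 22 29
f 22 11 28
f 29 28 15
f 22 28 29
f 12 29 34
f 29 15 35
f 34 35 17
f 29 35 34
f 12 34 38
f 34 17 41
f 38 41 18
f 34 41 38
f 13 39 27
f 39 18 40
f 27 40 14
f 39 40 27
f 11 23 47
f 23 13 48
f 47 48 20
f 23 48 47
f 15 28 44
f 28 11 43
f 44 43 19
f 28 43 44
f 17 35 36
f 35 15 32
f 36 32 16
f 35 32 36
f 18 41 37
f 41 17 33
f 37 33 10
f 41 33 37
f 52 51 54
f 52 54 53
f 54 51 55
f 54 55 53
f 55 51 56
f 55 56 53
f 56 51 57
f 56 57 53
f 57 51 58
f 57 58 53
f 58 51 59
f 58 59 53
f 59 51 60
f 59 60 53
f 60 51 52
f 60 52 53



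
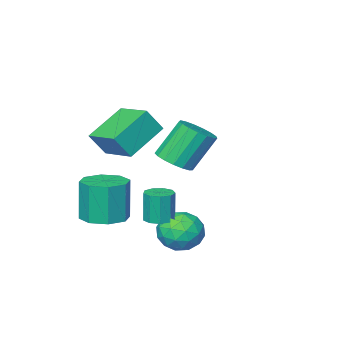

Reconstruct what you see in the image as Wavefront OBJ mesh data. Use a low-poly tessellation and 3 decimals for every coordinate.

v 3.336 -0.106 -2.406
v 4.21 0.202 -2.328
v 4.098 0.074 -0.556
v 3.224 -0.234 -0.634
v 3.734 0.731 -2.32
v 3.621 0.602 -0.548
v 3.024 0.769 -2.362
v 2.911 0.641 -0.591
v 2.498 0.295 -2.43
v 2.385 0.166 -0.659
v 2.462 -0.414 -2.484
v 2.35 -0.542 -0.712
v 2.939 -0.942 -2.492
v 2.826 -1.071 -0.72
v 3.649 -0.981 -2.449
v 3.536 -1.109 -0.678
v 4.175 -0.506 -2.381
v 4.062 -0.635 -0.61
v 3.072 2.906 -1.413
v 3.601 3.086 -1.376
v 3.537 3.015 -0.11
v 3.008 2.834 -0.147
v 3.36 3.384 -1.372
v 3.296 3.313 -0.105
v 2.985 3.458 -1.386
v 2.92 3.387 -0.12
v 2.65 3.274 -1.414
v 2.586 3.202 -0.147
v 2.513 2.917 -1.441
v 2.449 2.846 -0.174
v 2.637 2.555 -1.455
v 2.573 2.484 -0.189
v 2.965 2.357 -1.45
v 2.901 2.286 -0.183
v 3.343 2.416 -1.427
v 3.279 2.344 -0.161
v 3.594 2.704 -1.398
v 3.53 2.632 -0.132
v 3.439 0.17 0.945
v 1.886 -0.078 1.861
v 3.397 1.711 1.291
v 1.843 1.463 2.207
v 4.017 -0.023 1.873
v 2.463 -0.271 2.789
v 3.974 1.518 2.219
v 2.421 1.27 3.135
v -0.085 -0.574 -0.603
v 0.614 -0.623 -0.176
v -0.297 -0.335 1.349
v -0.995 -0.286 0.923
v 0.585 -0.242 -0.266
v -0.326 0.046 1.26
v 0.403 0.063 -0.432
v -0.508 0.351 1.093
v 0.109 0.222 -0.638
v -0.802 0.511 0.887
v -0.229 0.198 -0.836
v -1.14 0.487 0.69
v -0.535 -0.002 -0.98
v -1.446 0.287 0.546
v -0.737 -0.334 -1.038
v -1.648 -0.045 0.488
v -0.789 -0.72 -0.996
v -1.7 -0.431 0.529
v -0.68 -1.073 -0.864
v -1.591 -0.785 0.661
v -0.435 -1.312 -0.672
v -1.346 -1.024 0.853
v -0.109 -1.382 -0.465
v -1.02 -1.093 1.061
v 0.222 -1.267 -0.289
v -0.689 -0.978 1.237
v 0.483 -0.993 -0.184
v -0.428 -0.704 1.341
v 1.953 3.968 -1.642
v 2.723 4.201 -2.077
v 2.237 2.539 -1.903
v 3.007 2.772 -2.338
v 2.941 2.886 -1.433
v 2.766 3.769 -1.272
v 2.194 2.971 -2.708
v 2.019 3.854 -2.547
v 2.872 3.584 -2.736
v 3.334 3.532 -1.948
v 1.626 3.208 -2.032
v 2.088 3.156 -1.244
v 2.313 4.21 -1.836
v 2.647 2.53 -2.144
v 2.608 2.597 -1.611
v 3.061 2.734 -1.867
v 2.338 3.956 -1.363
v 2.791 4.093 -1.619
v 2.919 3.32 -1.24
v 2.169 2.647 -2.361
v 2.622 2.784 -2.617
v 1.899 4.006 -2.113
v 2.352 4.143 -2.369
v 2.041 3.42 -2.74
v 2.854 3.984 -2.48
v 3.02 3.144 -2.633
v 2.543 3.261 -2.851
v 2.44 3.78 -2.756
v 3.125 3.953 -2.017
v 3.292 3.113 -2.17
v 3.253 3.181 -1.638
v 3.15 3.7 -1.543
v 3.213 3.591 -2.404
v 1.668 3.627 -1.81
v 1.835 2.787 -1.963
v 1.81 3.04 -2.437
v 1.707 3.559 -2.342
v 1.94 3.596 -1.347
v 2.106 2.756 -1.5
v 2.52 2.96 -1.224
v 2.417 3.479 -1.129
v 1.747 3.149 -1.576
f 2 1 5
f 2 5 3
f 3 5 6
f 3 6 4
f 5 1 7
f 5 7 6
f 6 7 8
f 6 8 4
f 7 1 9
f 7 9 8
f 8 9 10
f 8 10 4
f 9 1 11
f 9 11 10
f 10 11 12
f 10 12 4
f 11 1 13
f 11 13 12
f 12 13 14
f 12 14 4
f 13 1 15
f 13 15 14
f 14 15 16
f 14 16 4
f 15 1 17
f 15 17 16
f 16 17 18
f 16 18 4
f 17 1 2
f 17 2 18
f 18 2 3
f 18 3 4
f 20 19 23
f 20 23 21
f 21 23 24
f 21 24 22
f 23 19 25
f 23 25 24
f 24 25 26
f 24 26 22
f 25 19 27
f 25 27 26
f 26 27 28
f 26 28 22
f 27 19 29
f 27 29 28
f 28 29 30
f 28 30 22
f 29 19 31
f 29 31 30
f 30 31 32
f 30 32 22
f 31 19 33
f 31 33 32
f 32 33 34
f 32 34 22
f 33 19 35
f 33 35 34
f 34 35 36
f 34 36 22
f 35 19 37
f 35 37 36
f 36 37 38
f 36 38 22
f 37 19 20
f 37 20 38
f 38 20 21
f 38 21 22
f 40 42 39
f 43 40 39
f 39 42 41
f 41 43 39
f 40 46 42
f 44 40 43
f 44 46 40
f 42 46 41
f 45 43 41
f 41 46 45
f 45 44 43
f 46 44 45
f 48 47 51
f 48 51 49
f 49 51 52
f 49 52 50
f 51 47 53
f 51 53 52
f 52 53 54
f 52 54 50
f 53 47 55
f 53 55 54
f 54 55 56
f 54 56 50
f 55 47 57
f 55 57 56
f 56 57 58
f 56 58 50
f 57 47 59
f 57 59 58
f 58 59 60
f 58 60 50
f 59 47 61
f 59 61 60
f 60 61 62
f 60 62 50
f 61 47 63
f 61 63 62
f 62 63 64
f 62 64 50
f 63 47 65
f 63 65 64
f 64 65 66
f 64 66 50
f 65 47 67
f 65 67 66
f 66 67 68
f 66 68 50
f 67 47 69
f 67 69 68
f 68 69 70
f 68 70 50
f 69 47 71
f 69 71 70
f 70 71 72
f 70 72 50
f 71 47 73
f 71 73 72
f 72 73 74
f 72 74 50
f 73 47 48
f 73 48 74
f 74 48 49
f 74 49 50
f 75 112 91
f 112 86 115
f 91 115 80
f 112 115 91
f 75 91 87
f 91 80 92
f 87 92 76
f 91 92 87
f 75 87 96
f 87 76 97
f 96 97 82
f 87 97 96
f 75 96 108
f 96 82 111
f 108 111 85
f 96 111 108
f 75 108 112
f 108 85 116
f 112 116 86
f 108 116 112
f 76 92 103
f 92 80 106
f 103 106 84
f 92 106 103
f 80 115 93
f 115 86 114
f 93 114 79
f 115 114 93
f 86 116 113
f 116 85 109
f 113 109 77
f 116 109 113
f 85 111 110
f 111 82 98
f 110 98 81
f 111 98 110
f 82 97 102
f 97 76 99
f 102 99 83
f 97 99 102
f 78 104 90
f 104 84 105
f 90 105 79
f 104 105 90
f 78 90 88
f 90 79 89
f 88 89 77
f 90 89 88
f 78 88 95
f 88 77 94
f 95 94 81
f 88 94 95
f 78 95 100
f 95 81 101
f 100 101 83
f 95 101 100
f 78 100 104
f 100 83 107
f 104 107 84
f 100 107 104
f 79 105 93
f 105 84 106
f 93 106 80
f 105 106 93
f 77 89 113
f 89 79 114
f 113 114 86
f 89 114 113
f 81 94 110
f 94 77 109
f 110 109 85
f 94 109 110
f 83 101 102
f 101 81 98
f 102 98 82
f 101 98 102
f 84 107 103
f 107 83 99
f 103 99 76
f 107 99 103



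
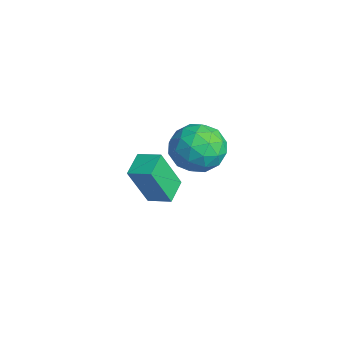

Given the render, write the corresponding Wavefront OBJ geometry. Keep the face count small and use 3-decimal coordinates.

v -0.5 -1.636 1.305
v 0.12 -1.537 1.926
v -0.96 -2.823 1.954
v -0.34 -2.724 2.575
v -1.016 -2.157 2.531
v -0.731 -1.423 2.13
v -0.109 -2.937 1.75
v 0.176 -2.203 1.349
v 0.362 -2.341 2.201
v -0.199 -1.858 2.684
v -0.641 -2.502 1.196
v -1.202 -2.019 1.679
v -0.149 -1.483 1.558
v -0.691 -2.877 2.322
v -1.088 -2.544 2.296
v -0.724 -2.486 2.661
v -0.65 -1.416 1.678
v -0.285 -1.357 2.043
v -0.953 -1.721 2.399
v -0.555 -3.003 1.837
v -0.19 -2.944 2.202
v -0.116 -1.874 1.219
v 0.248 -1.816 1.584
v 0.113 -2.639 1.481
v 0.357 -1.897 2.085
v 0.086 -2.594 2.467
v 0.223 -2.719 1.982
v 0.39 -2.288 1.746
v 0.028 -1.613 2.369
v -0.243 -2.31 2.751
v -0.64 -1.977 2.725
v -0.473 -1.546 2.489
v 0.17 -2.085 2.531
v -0.597 -2.05 1.129
v -0.868 -2.747 1.511
v -0.367 -2.814 1.391
v -0.2 -2.383 1.155
v -0.926 -1.766 1.413
v -1.197 -2.463 1.795
v -1.23 -2.072 2.134
v -1.063 -1.641 1.898
v -1.01 -2.275 1.349
v -2.819 -2.758 -2.044
v -2.828 -3.395 -0.598
v -3.443 -2.189 -1.797
v -3.452 -2.826 -0.351
v -2.248 -2.234 -1.809
v -2.257 -2.871 -0.363
v -2.872 -1.665 -1.562
v -2.881 -2.302 -0.116
f 1 38 17
f 38 12 41
f 17 41 6
f 38 41 17
f 1 17 13
f 17 6 18
f 13 18 2
f 17 18 13
f 1 13 22
f 13 2 23
f 22 23 8
f 13 23 22
f 1 22 34
f 22 8 37
f 34 37 11
f 22 37 34
f 1 34 38
f 34 11 42
f 38 42 12
f 34 42 38
f 2 18 29
f 18 6 32
f 29 32 10
f 18 32 29
f 6 41 19
f 41 12 40
f 19 40 5
f 41 40 19
f 12 42 39
f 42 11 35
f 39 35 3
f 42 35 39
f 11 37 36
f 37 8 24
f 36 24 7
f 37 24 36
f 8 23 28
f 23 2 25
f 28 25 9
f 23 25 28
f 4 30 16
f 30 10 31
f 16 31 5
f 30 31 16
f 4 16 14
f 16 5 15
f 14 15 3
f 16 15 14
f 4 14 21
f 14 3 20
f 21 20 7
f 14 20 21
f 4 21 26
f 21 7 27
f 26 27 9
f 21 27 26
f 4 26 30
f 26 9 33
f 30 33 10
f 26 33 30
f 5 31 19
f 31 10 32
f 19 32 6
f 31 32 19
f 3 15 39
f 15 5 40
f 39 40 12
f 15 40 39
f 7 20 36
f 20 3 35
f 36 35 11
f 20 35 36
f 9 27 28
f 27 7 24
f 28 24 8
f 27 24 28
f 10 33 29
f 33 9 25
f 29 25 2
f 33 25 29
f 44 46 43
f 47 44 43
f 43 46 45
f 45 47 43
f 44 50 46
f 48 44 47
f 48 50 44
f 46 50 45
f 49 47 45
f 45 50 49
f 49 48 47
f 50 48 49



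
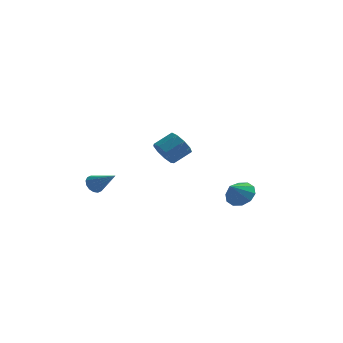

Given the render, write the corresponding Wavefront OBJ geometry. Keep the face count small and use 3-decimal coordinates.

v -3.847 -1.447 -1.513
v -3.61 -1.701 -1.977
v -2.653 -1.953 -0.627
v -3.495 -1.424 -1.973
v -3.475 -1.152 -1.846
v -3.554 -0.96 -1.629
v -3.712 -0.899 -1.381
v -3.906 -0.984 -1.169
v -4.084 -1.193 -1.048
v -4.199 -1.471 -1.052
v -4.219 -1.742 -1.179
v -4.14 -1.934 -1.396
v -3.982 -1.996 -1.644
v -3.788 -1.91 -1.857
v 3.43 -0.832 -1.87
v 4.038 -1.382 -2.053
v 3.01 -1.568 -1.05
v 4.214 -1.067 -1.68
v 4.09 -0.662 -1.38
v 3.715 -0.322 -1.266
v 3.231 -0.176 -1.384
v 2.822 -0.281 -1.687
v 2.646 -0.596 -2.06
v 2.77 -1.001 -2.361
v 3.145 -1.341 -2.474
v 3.629 -1.487 -2.357
v -0.811 0.943 -0.103
v -0.477 1.19 -0.811
v 0.325 1.844 -0.204
v -0.009 1.597 0.503
v -0.884 1.544 -0.656
v -0.082 2.199 -0.049
v -1.256 1.617 -0.243
v -0.454 2.272 0.364
v -1.42 1.375 0.235
v -0.618 2.029 0.842
v -1.299 0.93 0.555
v -0.497 1.585 1.162
v -0.95 0.491 0.567
v -0.148 1.146 1.174
v -0.536 0.264 0.265
v 0.266 0.918 0.872
v -0.25 0.354 -0.21
v 0.552 1.009 0.397
v -0.227 0.72 -0.634
v 0.575 1.374 -0.027
f 2 1 4
f 2 4 3
f 4 1 5
f 4 5 3
f 5 1 6
f 5 6 3
f 6 1 7
f 6 7 3
f 7 1 8
f 7 8 3
f 8 1 9
f 8 9 3
f 9 1 10
f 9 10 3
f 10 1 11
f 10 11 3
f 11 1 12
f 11 12 3
f 12 1 13
f 12 13 3
f 13 1 14
f 13 14 3
f 14 1 2
f 14 2 3
f 16 15 18
f 16 18 17
f 18 15 19
f 18 19 17
f 19 15 20
f 19 20 17
f 20 15 21
f 20 21 17
f 21 15 22
f 21 22 17
f 22 15 23
f 22 23 17
f 23 15 24
f 23 24 17
f 24 15 25
f 24 25 17
f 25 15 26
f 25 26 17
f 26 15 16
f 26 16 17
f 28 27 31
f 28 31 29
f 29 31 32
f 29 32 30
f 31 27 33
f 31 33 32
f 32 33 34
f 32 34 30
f 33 27 35
f 33 35 34
f 34 35 36
f 34 36 30
f 35 27 37
f 35 37 36
f 36 37 38
f 36 38 30
f 37 27 39
f 37 39 38
f 38 39 40
f 38 40 30
f 39 27 41
f 39 41 40
f 40 41 42
f 40 42 30
f 41 27 43
f 41 43 42
f 42 43 44
f 42 44 30
f 43 27 45
f 43 45 44
f 44 45 46
f 44 46 30
f 45 27 28
f 45 28 46
f 46 28 29
f 46 29 30



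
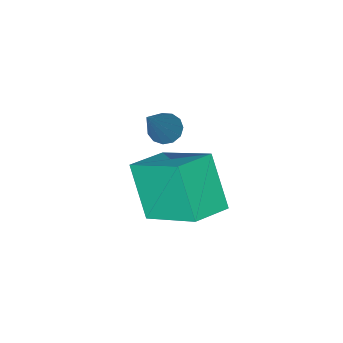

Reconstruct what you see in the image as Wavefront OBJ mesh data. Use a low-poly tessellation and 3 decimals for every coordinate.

v -2.378 -0.99 0.843
v -2.091 -1.411 0.823
v -1.322 -0.35 2.517
v -1.957 -1.214 0.663
v -1.956 -0.946 0.56
v -2.09 -0.692 0.547
v -2.315 -0.532 0.628
v -2.56 -0.518 0.777
v -2.747 -0.654 0.948
v -2.818 -0.896 1.085
v -2.748 -1.169 1.145
v -2.562 -1.384 1.11
v -2.317 -1.475 0.99
v -2.469 -1.243 -0.548
v -2.822 0.524 0.697
v -2.265 -0.181 -1.998
v -2.617 1.586 -0.754
v -1.303 -1.166 -0.326
v -1.655 0.601 0.918
v -1.098 -0.104 -1.777
v -1.451 1.663 -0.532
f 2 1 4
f 2 4 3
f 4 1 5
f 4 5 3
f 5 1 6
f 5 6 3
f 6 1 7
f 6 7 3
f 7 1 8
f 7 8 3
f 8 1 9
f 8 9 3
f 9 1 10
f 9 10 3
f 10 1 11
f 10 11 3
f 11 1 12
f 11 12 3
f 12 1 13
f 12 13 3
f 13 1 2
f 13 2 3
f 15 17 14
f 18 15 14
f 14 17 16
f 16 18 14
f 15 21 17
f 19 15 18
f 19 21 15
f 17 21 16
f 20 18 16
f 16 21 20
f 20 19 18
f 21 19 20



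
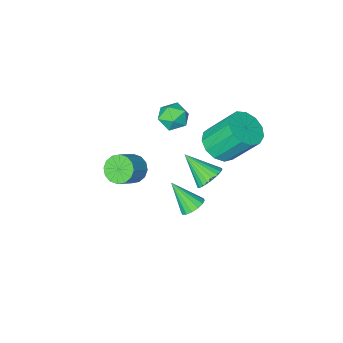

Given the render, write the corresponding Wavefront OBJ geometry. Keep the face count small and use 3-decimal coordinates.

v 1.733 1.779 0.982
v 2.05 2.213 0.43
v 2.983 2.595 1.266
v 2.667 2.161 1.818
v 1.789 2.452 0.612
v 2.722 2.834 1.448
v 1.513 2.511 0.894
v 2.446 2.893 1.73
v 1.296 2.374 1.198
v 2.229 2.756 2.035
v 1.196 2.078 1.445
v 2.129 2.46 2.281
v 1.24 1.701 1.568
v 2.173 2.083 2.404
v 1.417 1.345 1.534
v 2.35 1.727 2.37
v 1.678 1.106 1.352
v 2.611 1.488 2.188
v 1.954 1.047 1.07
v 2.887 1.429 1.906
v 2.171 1.184 0.765
v 3.104 1.566 1.602
v 2.271 1.48 0.519
v 3.204 1.862 1.355
v 2.227 1.857 0.396
v 3.16 2.239 1.232
v -2.805 1.952 0.544
v -2.326 1.297 1.162
v -3.176 2.233 2.814
v -3.655 2.888 2.196
v -1.97 1.743 1.092
v -2.821 2.68 2.744
v -1.88 2.256 0.848
v -2.73 3.192 2.5
v -2.083 2.672 0.508
v -2.933 3.608 2.159
v -2.516 2.859 0.179
v -3.366 3.795 1.83
v -3.04 2.758 -0.034
v -3.89 3.695 1.617
v -3.49 2.402 -0.063
v -4.34 3.338 1.588
v -3.722 1.902 0.1
v -4.572 2.839 1.752
v -3.663 1.418 0.405
v -4.513 2.355 2.056
v -3.332 1.104 0.754
v -4.182 2.04 2.405
v -2.833 1.059 1.036
v -3.683 1.995 2.688
v -2.873 1.072 -3.012
v -2.137 1.374 -3.095
v -2.227 -0.192 -1.888
v -2.242 1.537 -2.851
v -2.443 1.629 -2.631
v -2.71 1.637 -2.469
v -3.002 1.559 -2.39
v -3.274 1.406 -2.405
v -3.485 1.203 -2.513
v -3.602 0.979 -2.696
v -3.609 0.77 -2.928
v -3.504 0.607 -3.172
v -3.303 0.514 -3.392
v -3.036 0.507 -3.554
v -2.744 0.585 -3.633
v -2.472 0.738 -3.618
v -2.261 0.941 -3.51
v -2.144 1.164 -3.327
v 0.038 4.272 -0.589
v 0.548 4.103 -0.956
v 0.582 3.268 0.629
v 0.652 4.371 -0.781
v 0.591 4.613 -0.555
v 0.382 4.763 -0.338
v 0.082 4.782 -0.189
v -0.231 4.664 -0.146
v -0.471 4.441 -0.223
v -0.575 4.173 -0.398
v -0.514 3.932 -0.624
v -0.305 3.781 -0.841
v -0.005 3.762 -0.99
v 0.308 3.88 -1.032
v -2.805 -0.792 0.542
v -2.425 -0.474 1.235
v -1.595 -1.286 0.105
v -1.215 -0.968 0.798
v -1.755 -1.622 0.871
v -2.503 -1.317 1.141
v -1.517 -0.443 0.199
v -2.265 -0.138 0.469
v -1.629 -0.258 1.023
v -1.776 -0.987 1.438
v -2.244 -0.773 -0.098
v -2.391 -1.502 0.317
f 2 1 5
f 2 5 3
f 3 5 6
f 3 6 4
f 5 1 7
f 5 7 6
f 6 7 8
f 6 8 4
f 7 1 9
f 7 9 8
f 8 9 10
f 8 10 4
f 9 1 11
f 9 11 10
f 10 11 12
f 10 12 4
f 11 1 13
f 11 13 12
f 12 13 14
f 12 14 4
f 13 1 15
f 13 15 14
f 14 15 16
f 14 16 4
f 15 1 17
f 15 17 16
f 16 17 18
f 16 18 4
f 17 1 19
f 17 19 18
f 18 19 20
f 18 20 4
f 19 1 21
f 19 21 20
f 20 21 22
f 20 22 4
f 21 1 23
f 21 23 22
f 22 23 24
f 22 24 4
f 23 1 25
f 23 25 24
f 24 25 26
f 24 26 4
f 25 1 2
f 25 2 26
f 26 2 3
f 26 3 4
f 28 27 31
f 28 31 29
f 29 31 32
f 29 32 30
f 31 27 33
f 31 33 32
f 32 33 34
f 32 34 30
f 33 27 35
f 33 35 34
f 34 35 36
f 34 36 30
f 35 27 37
f 35 37 36
f 36 37 38
f 36 38 30
f 37 27 39
f 37 39 38
f 38 39 40
f 38 40 30
f 39 27 41
f 39 41 40
f 40 41 42
f 40 42 30
f 41 27 43
f 41 43 42
f 42 43 44
f 42 44 30
f 43 27 45
f 43 45 44
f 44 45 46
f 44 46 30
f 45 27 47
f 45 47 46
f 46 47 48
f 46 48 30
f 47 27 49
f 47 49 48
f 48 49 50
f 48 50 30
f 49 27 28
f 49 28 50
f 50 28 29
f 50 29 30
f 52 51 54
f 52 54 53
f 54 51 55
f 54 55 53
f 55 51 56
f 55 56 53
f 56 51 57
f 56 57 53
f 57 51 58
f 57 58 53
f 58 51 59
f 58 59 53
f 59 51 60
f 59 60 53
f 60 51 61
f 60 61 53
f 61 51 62
f 61 62 53
f 62 51 63
f 62 63 53
f 63 51 64
f 63 64 53
f 64 51 65
f 64 65 53
f 65 51 66
f 65 66 53
f 66 51 67
f 66 67 53
f 67 51 68
f 67 68 53
f 68 51 52
f 68 52 53
f 70 69 72
f 70 72 71
f 72 69 73
f 72 73 71
f 73 69 74
f 73 74 71
f 74 69 75
f 74 75 71
f 75 69 76
f 75 76 71
f 76 69 77
f 76 77 71
f 77 69 78
f 77 78 71
f 78 69 79
f 78 79 71
f 79 69 80
f 79 80 71
f 80 69 81
f 80 81 71
f 81 69 82
f 81 82 71
f 82 69 70
f 82 70 71
f 83 94 88
f 83 88 84
f 83 84 90
f 83 90 93
f 83 93 94
f 84 88 92
f 88 94 87
f 94 93 85
f 93 90 89
f 90 84 91
f 86 92 87
f 86 87 85
f 86 85 89
f 86 89 91
f 86 91 92
f 87 92 88
f 85 87 94
f 89 85 93
f 91 89 90
f 92 91 84



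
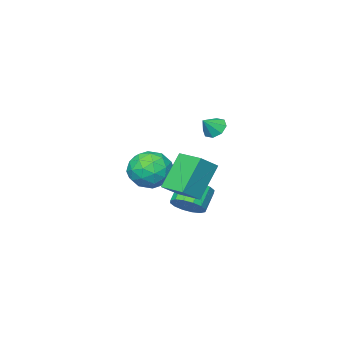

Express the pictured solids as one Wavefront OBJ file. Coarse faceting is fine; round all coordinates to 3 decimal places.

v -3.533 -0.21 1.967
v -3.11 0.113 1.512
v -2.767 -0.25 2.653
v -3.374 0.457 1.827
v -3.731 0.41 2.223
v -3.973 -0 2.469
v -3.957 -0.534 2.421
v -3.693 -0.877 2.106
v -3.335 -0.831 1.71
v -3.094 -0.42 1.464
v 0.068 1.813 -1.638
v 0.674 1.268 -1.255
v -0.203 0.922 -0.36
v -0.808 1.467 -0.742
v 0.73 1.678 -1.042
v -0.147 1.333 -0.147
v 0.608 2.125 -0.989
v -0.269 1.779 -0.093
v 0.342 2.488 -1.109
v -0.535 2.142 -0.214
v 0.003 2.67 -1.371
v -0.874 2.324 -0.476
v -0.319 2.622 -1.705
v -1.196 2.277 -0.809
v -0.537 2.358 -2.02
v -1.414 2.012 -1.125
v -0.593 1.947 -2.233
v -1.47 1.602 -1.338
v -0.471 1.501 -2.287
v -1.348 1.155 -1.391
v -0.205 1.138 -2.166
v -1.082 0.792 -1.271
v 0.134 0.956 -1.904
v -0.743 0.61 -1.009
v 0.456 1.003 -1.571
v -0.421 0.658 -0.675
v -2.595 -2.126 -1.078
v -1.784 -2.064 -0.128
v -1.356 -3.396 -2.052
v -0.545 -3.334 -1.102
v -1.645 -3.909 -0.948
v -2.411 -3.124 -0.346
v -0.729 -2.336 -1.834
v -1.495 -1.551 -1.232
v -0.631 -2.193 -0.594
v -1.197 -3.166 -0.047
v -1.943 -2.294 -2.133
v -2.509 -3.267 -1.586
v -2.299 -1.983 -0.518
v -0.841 -3.477 -1.662
v -1.488 -3.815 -1.572
v -1.011 -3.778 -1.014
v -2.667 -2.607 -0.646
v -2.19 -2.57 -0.087
v -2.109 -3.655 -0.57
v -0.95 -2.89 -2.093
v -0.473 -2.853 -1.534
v -2.129 -1.682 -1.166
v -1.652 -1.645 -0.608
v -1.031 -1.805 -1.61
v -1.144 -2.023 -0.233
v -0.415 -2.769 -0.806
v -0.523 -2.183 -1.236
v -0.974 -1.721 -0.882
v -1.477 -2.594 0.089
v -0.748 -3.341 -0.484
v -1.395 -3.679 -0.394
v -1.845 -3.218 -0.04
v -0.799 -2.67 -0.186
v -2.392 -2.119 -1.696
v -1.663 -2.866 -2.269
v -1.295 -2.242 -2.14
v -1.745 -1.781 -1.786
v -2.725 -2.691 -1.374
v -1.996 -3.437 -1.947
v -2.166 -3.739 -1.298
v -2.617 -3.277 -0.944
v -2.341 -2.79 -1.994
v 0.182 2.521 1.572
v 1.231 2.504 2.322
v 0.14 3.928 1.662
v 1.19 3.911 2.412
v 1.43 2.669 -0.172
v 2.48 2.652 0.578
v 1.389 4.076 -0.082
v 2.438 4.059 0.668
f 2 1 4
f 2 4 3
f 4 1 5
f 4 5 3
f 5 1 6
f 5 6 3
f 6 1 7
f 6 7 3
f 7 1 8
f 7 8 3
f 8 1 9
f 8 9 3
f 9 1 10
f 9 10 3
f 10 1 2
f 10 2 3
f 12 11 15
f 12 15 13
f 13 15 16
f 13 16 14
f 15 11 17
f 15 17 16
f 16 17 18
f 16 18 14
f 17 11 19
f 17 19 18
f 18 19 20
f 18 20 14
f 19 11 21
f 19 21 20
f 20 21 22
f 20 22 14
f 21 11 23
f 21 23 22
f 22 23 24
f 22 24 14
f 23 11 25
f 23 25 24
f 24 25 26
f 24 26 14
f 25 11 27
f 25 27 26
f 26 27 28
f 26 28 14
f 27 11 29
f 27 29 28
f 28 29 30
f 28 30 14
f 29 11 31
f 29 31 30
f 30 31 32
f 30 32 14
f 31 11 33
f 31 33 32
f 32 33 34
f 32 34 14
f 33 11 35
f 33 35 34
f 34 35 36
f 34 36 14
f 35 11 12
f 35 12 36
f 36 12 13
f 36 13 14
f 37 74 53
f 74 48 77
f 53 77 42
f 74 77 53
f 37 53 49
f 53 42 54
f 49 54 38
f 53 54 49
f 37 49 58
f 49 38 59
f 58 59 44
f 49 59 58
f 37 58 70
f 58 44 73
f 70 73 47
f 58 73 70
f 37 70 74
f 70 47 78
f 74 78 48
f 70 78 74
f 38 54 65
f 54 42 68
f 65 68 46
f 54 68 65
f 42 77 55
f 77 48 76
f 55 76 41
f 77 76 55
f 48 78 75
f 78 47 71
f 75 71 39
f 78 71 75
f 47 73 72
f 73 44 60
f 72 60 43
f 73 60 72
f 44 59 64
f 59 38 61
f 64 61 45
f 59 61 64
f 40 66 52
f 66 46 67
f 52 67 41
f 66 67 52
f 40 52 50
f 52 41 51
f 50 51 39
f 52 51 50
f 40 50 57
f 50 39 56
f 57 56 43
f 50 56 57
f 40 57 62
f 57 43 63
f 62 63 45
f 57 63 62
f 40 62 66
f 62 45 69
f 66 69 46
f 62 69 66
f 41 67 55
f 67 46 68
f 55 68 42
f 67 68 55
f 39 51 75
f 51 41 76
f 75 76 48
f 51 76 75
f 43 56 72
f 56 39 71
f 72 71 47
f 56 71 72
f 45 63 64
f 63 43 60
f 64 60 44
f 63 60 64
f 46 69 65
f 69 45 61
f 65 61 38
f 69 61 65
f 80 82 79
f 83 80 79
f 79 82 81
f 81 83 79
f 80 86 82
f 84 80 83
f 84 86 80
f 82 86 81
f 85 83 81
f 81 86 85
f 85 84 83
f 86 84 85

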